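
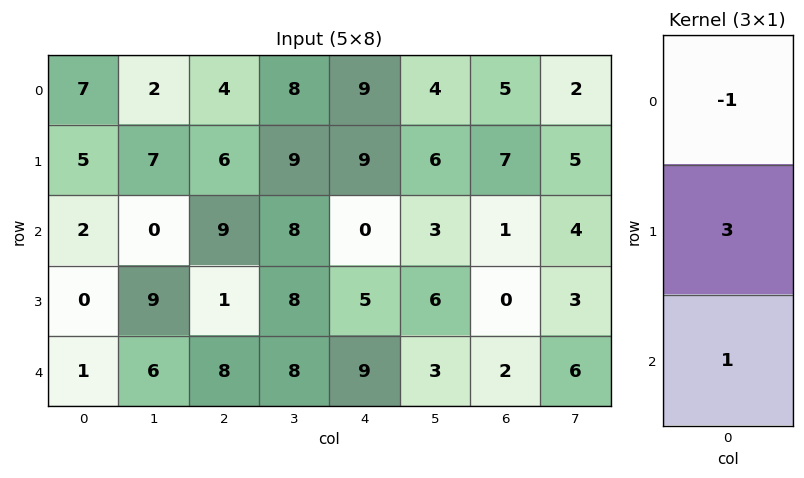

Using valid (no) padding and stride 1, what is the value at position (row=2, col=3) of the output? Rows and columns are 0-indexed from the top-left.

24

The receptive field on the input at this output position is [8 / 8 / 8]. Elementwise product with the kernel and sum: 8·-1 + 8·3 + 8·1.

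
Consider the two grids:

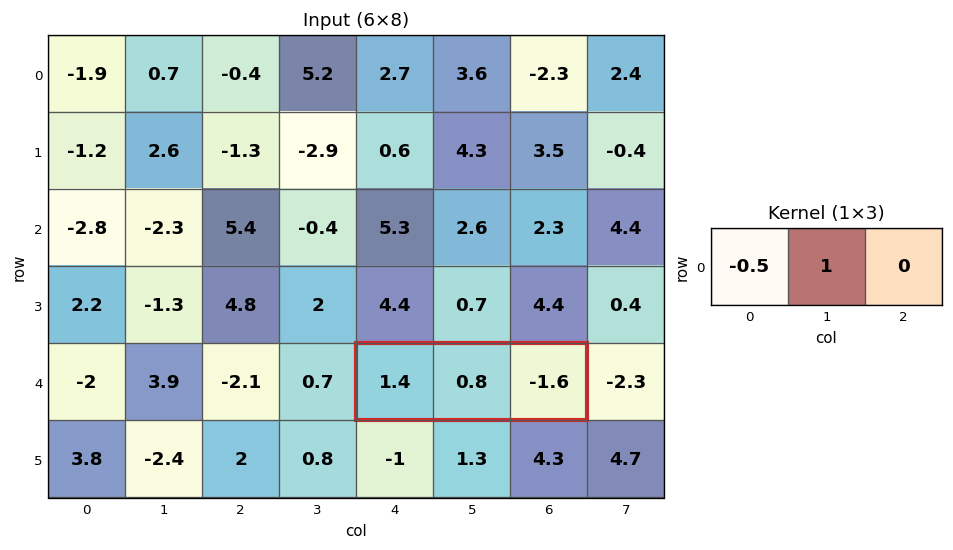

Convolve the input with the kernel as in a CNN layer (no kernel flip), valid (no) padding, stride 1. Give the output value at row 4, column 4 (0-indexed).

The receptive field on the input at this output position is [1.4 0.8 -1.6]. Elementwise product with the kernel and sum: 1.4·-0.5 + 0.8·1.

0.1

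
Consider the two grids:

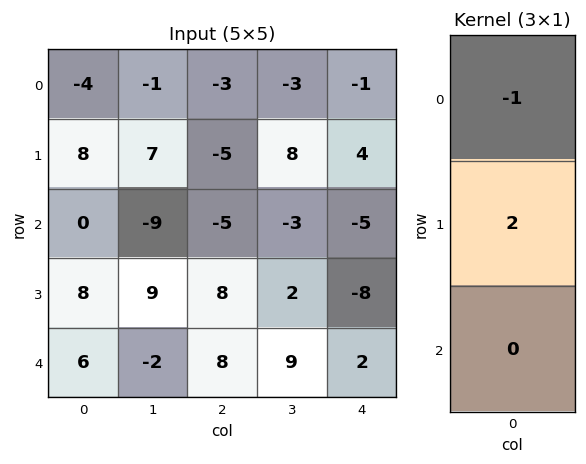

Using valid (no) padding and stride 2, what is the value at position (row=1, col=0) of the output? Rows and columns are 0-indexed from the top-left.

The receptive field on the input at this output position is [0 / 8 / 6]. Elementwise product with the kernel and sum: 0·-1 + 8·2.

16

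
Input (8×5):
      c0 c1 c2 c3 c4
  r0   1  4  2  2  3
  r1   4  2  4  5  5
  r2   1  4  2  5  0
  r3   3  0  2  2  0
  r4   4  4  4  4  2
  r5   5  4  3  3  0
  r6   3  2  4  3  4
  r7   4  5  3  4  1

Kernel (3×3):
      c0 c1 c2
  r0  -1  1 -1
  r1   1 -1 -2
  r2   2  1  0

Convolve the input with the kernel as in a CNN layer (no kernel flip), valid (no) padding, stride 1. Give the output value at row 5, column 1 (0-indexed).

1

The receptive field on the input at this output position is [4 3 3 / 2 4 3 / 5 3 4]. Elementwise product with the kernel and sum: 4·-1 + 3·1 + 3·-1 + 2·1 + 4·-1 + 3·-2 + 5·2 + 3·1.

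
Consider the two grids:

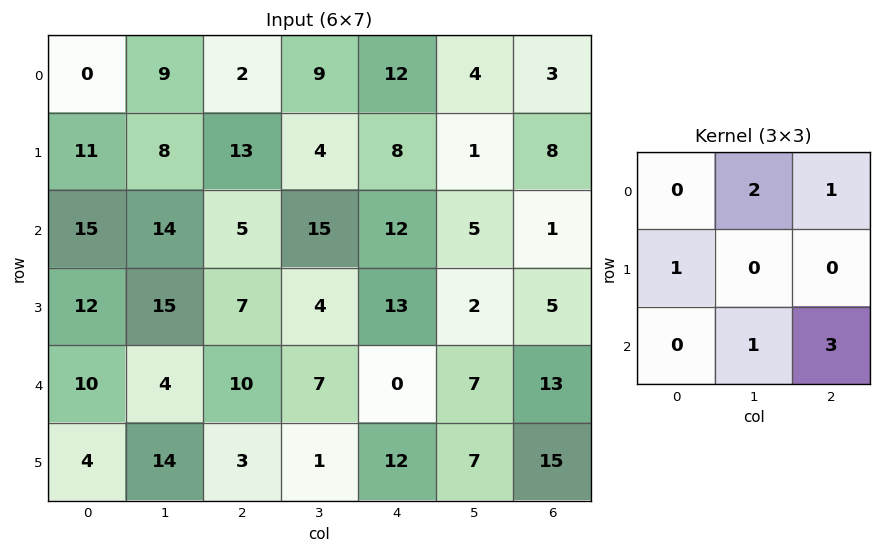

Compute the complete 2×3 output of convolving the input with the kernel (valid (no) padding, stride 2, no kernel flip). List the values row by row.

60 94 27
79 56 70

Output[0,0]: The receptive field on the input at this output position is [0 9 2 / 11 8 13 / 15 14 5]. Elementwise product with the kernel and sum: 9·2 + 2·1 + 11·1 + 14·1 + 5·3.
Output[0,1]: The receptive field on the input at this output position is [2 9 12 / 13 4 8 / 5 15 12]. Elementwise product with the kernel and sum: 9·2 + 12·1 + 13·1 + 15·1 + 12·3.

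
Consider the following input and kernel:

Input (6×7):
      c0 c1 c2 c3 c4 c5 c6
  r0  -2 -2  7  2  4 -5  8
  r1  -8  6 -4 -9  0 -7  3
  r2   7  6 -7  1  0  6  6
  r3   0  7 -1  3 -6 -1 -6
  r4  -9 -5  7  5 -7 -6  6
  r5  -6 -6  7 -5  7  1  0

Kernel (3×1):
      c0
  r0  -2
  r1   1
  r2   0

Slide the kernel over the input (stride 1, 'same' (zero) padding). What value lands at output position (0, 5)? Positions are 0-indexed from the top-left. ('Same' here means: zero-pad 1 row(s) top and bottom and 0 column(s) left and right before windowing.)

The receptive field on the zero-padded input at this output position is [0 / -5 / -7]. Elementwise product with the kernel and sum: 0·-2 + -5·1.

-5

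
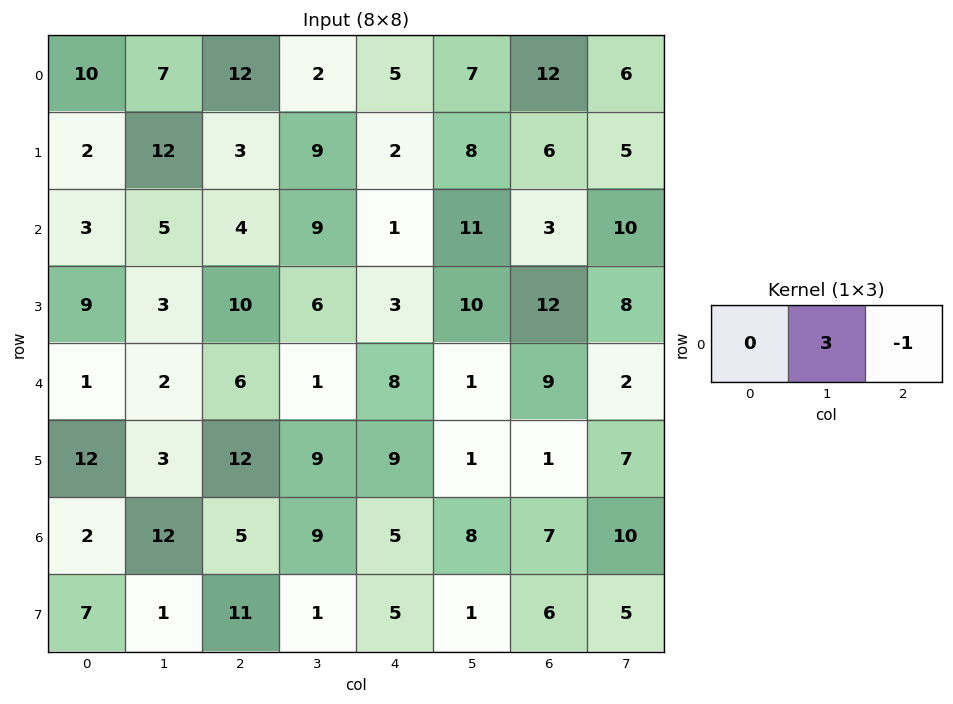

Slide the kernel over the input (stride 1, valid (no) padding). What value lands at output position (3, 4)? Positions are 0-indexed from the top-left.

The receptive field on the input at this output position is [3 10 12]. Elementwise product with the kernel and sum: 10·3 + 12·-1.

18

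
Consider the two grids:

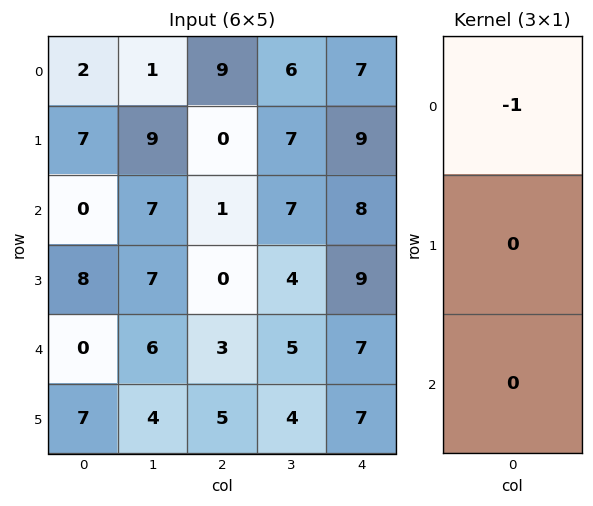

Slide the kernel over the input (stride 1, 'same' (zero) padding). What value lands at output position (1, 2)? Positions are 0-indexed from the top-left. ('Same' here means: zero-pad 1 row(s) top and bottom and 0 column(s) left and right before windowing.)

-9

The receptive field on the zero-padded input at this output position is [9 / 0 / 1]. Elementwise product with the kernel and sum: 9·-1.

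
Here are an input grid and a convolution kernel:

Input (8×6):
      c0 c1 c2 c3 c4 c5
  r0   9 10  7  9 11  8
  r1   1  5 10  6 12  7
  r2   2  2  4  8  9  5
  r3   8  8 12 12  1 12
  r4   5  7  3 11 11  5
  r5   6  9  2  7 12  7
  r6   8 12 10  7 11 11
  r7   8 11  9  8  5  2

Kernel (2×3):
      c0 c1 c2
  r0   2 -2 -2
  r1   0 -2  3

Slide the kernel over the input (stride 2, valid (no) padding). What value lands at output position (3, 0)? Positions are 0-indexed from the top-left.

The receptive field on the input at this output position is [8 12 10 / 8 11 9]. Elementwise product with the kernel and sum: 8·2 + 12·-2 + 10·-2 + 11·-2 + 9·3.

-23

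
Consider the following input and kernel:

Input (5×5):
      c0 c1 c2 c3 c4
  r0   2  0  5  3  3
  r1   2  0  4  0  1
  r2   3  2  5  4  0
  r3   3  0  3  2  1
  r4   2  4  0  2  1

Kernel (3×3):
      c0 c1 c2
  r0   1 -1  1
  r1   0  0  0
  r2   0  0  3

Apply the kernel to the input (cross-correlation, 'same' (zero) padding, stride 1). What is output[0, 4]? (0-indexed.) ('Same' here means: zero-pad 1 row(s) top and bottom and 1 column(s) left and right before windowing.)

0

The receptive field on the zero-padded input at this output position is [0 0 0 / 3 3 0 / 0 1 0]. Elementwise product with the kernel and sum: 0·1 + 0·-1 + 0·1 + 0·3.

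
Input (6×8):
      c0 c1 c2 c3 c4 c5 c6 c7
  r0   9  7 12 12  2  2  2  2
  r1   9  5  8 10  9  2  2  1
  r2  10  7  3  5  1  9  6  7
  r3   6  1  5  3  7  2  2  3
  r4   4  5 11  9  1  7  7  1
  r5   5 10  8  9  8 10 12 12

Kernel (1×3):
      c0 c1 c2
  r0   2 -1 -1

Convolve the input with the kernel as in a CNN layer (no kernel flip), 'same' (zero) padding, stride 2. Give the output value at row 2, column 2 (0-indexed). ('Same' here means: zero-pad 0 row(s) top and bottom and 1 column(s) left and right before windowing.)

The receptive field on the zero-padded input at this output position is [9 1 7]. Elementwise product with the kernel and sum: 9·2 + 1·-1 + 7·-1.

10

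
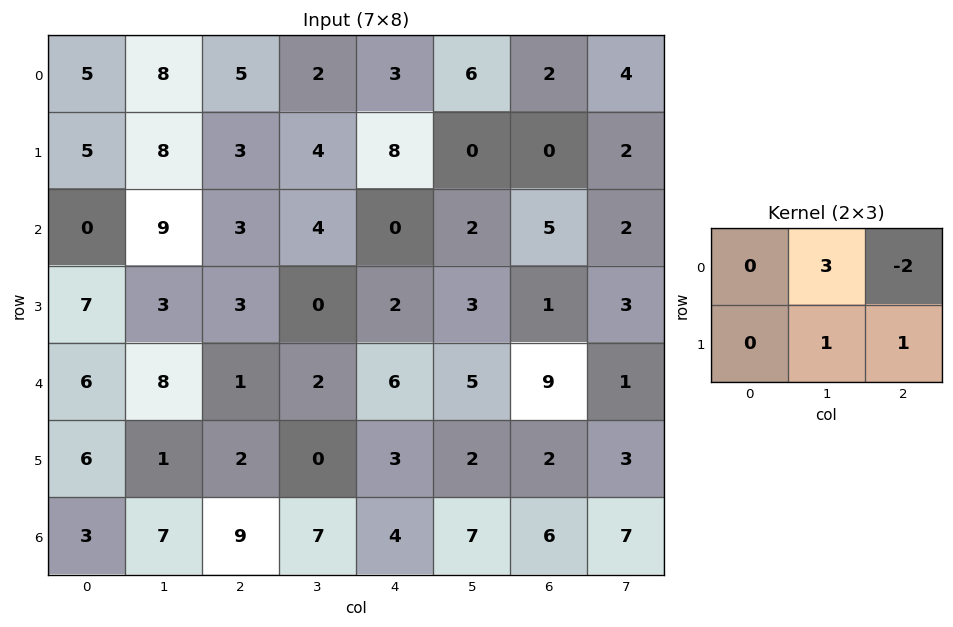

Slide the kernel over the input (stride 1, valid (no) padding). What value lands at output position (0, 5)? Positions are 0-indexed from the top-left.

The receptive field on the input at this output position is [6 2 4 / 0 0 2]. Elementwise product with the kernel and sum: 2·3 + 4·-2 + 0·1 + 2·1.

0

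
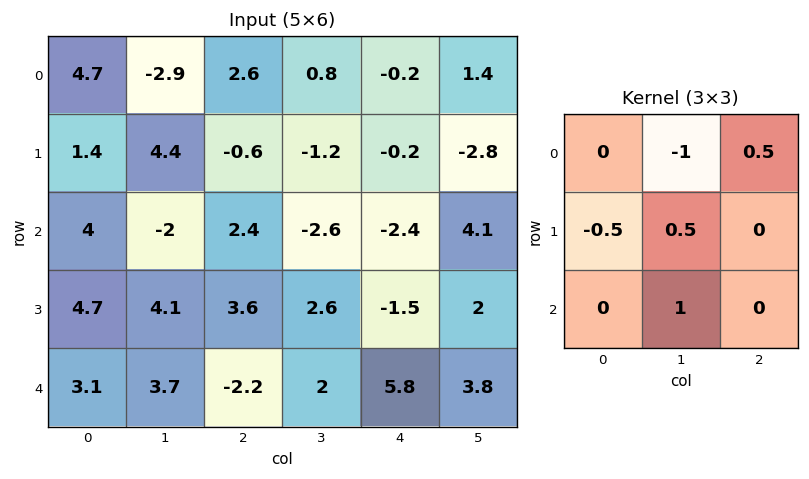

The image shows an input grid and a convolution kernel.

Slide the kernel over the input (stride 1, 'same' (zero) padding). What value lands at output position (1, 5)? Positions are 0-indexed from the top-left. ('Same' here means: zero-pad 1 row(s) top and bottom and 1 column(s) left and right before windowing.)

The receptive field on the zero-padded input at this output position is [-0.2 1.4 0 / -0.2 -2.8 0 / -2.4 4.1 0]. Elementwise product with the kernel and sum: 1.4·-1 + 0·0.5 + -0.2·-0.5 + -2.8·0.5 + 4.1·1.

1.4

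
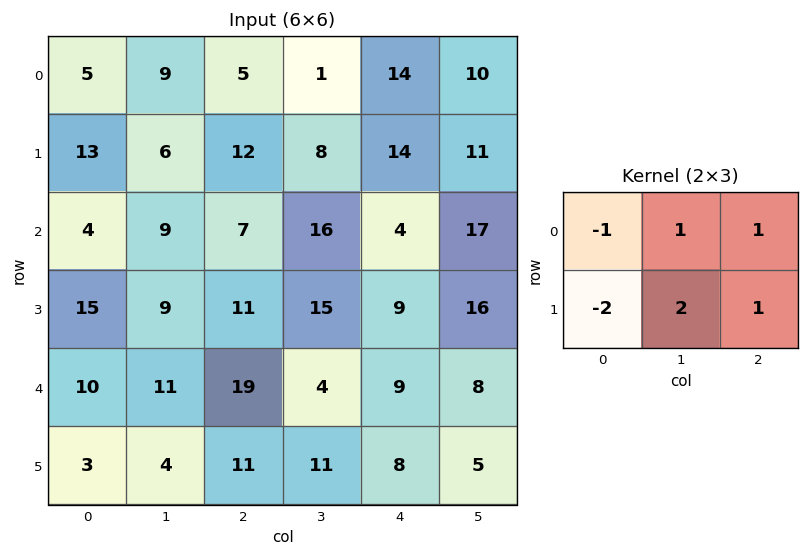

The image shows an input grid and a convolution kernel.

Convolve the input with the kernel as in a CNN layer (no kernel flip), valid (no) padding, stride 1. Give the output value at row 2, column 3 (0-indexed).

The receptive field on the input at this output position is [16 4 17 / 15 9 16]. Elementwise product with the kernel and sum: 16·-1 + 4·1 + 17·1 + 15·-2 + 9·2 + 16·1.

9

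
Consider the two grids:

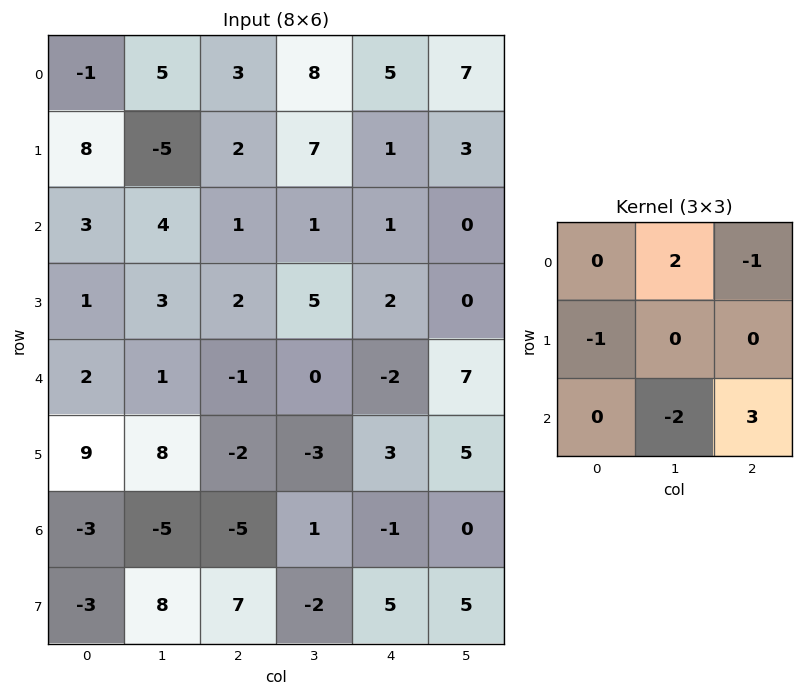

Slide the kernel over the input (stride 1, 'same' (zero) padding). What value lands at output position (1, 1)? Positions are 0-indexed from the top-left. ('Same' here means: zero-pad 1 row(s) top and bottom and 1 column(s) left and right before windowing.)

-6

The receptive field on the zero-padded input at this output position is [-1 5 3 / 8 -5 2 / 3 4 1]. Elementwise product with the kernel and sum: 5·2 + 3·-1 + 8·-1 + 4·-2 + 1·3.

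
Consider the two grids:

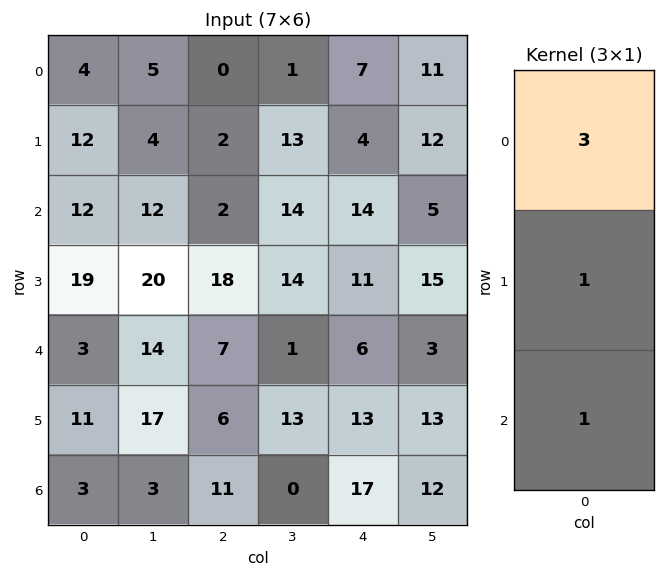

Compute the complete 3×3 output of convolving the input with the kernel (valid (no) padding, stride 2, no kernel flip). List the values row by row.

36 4 39
58 31 59
23 38 48

Output[0,0]: The receptive field on the input at this output position is [4 / 12 / 12]. Elementwise product with the kernel and sum: 4·3 + 12·1 + 12·1.
Output[0,1]: The receptive field on the input at this output position is [0 / 2 / 2]. Elementwise product with the kernel and sum: 0·3 + 2·1 + 2·1.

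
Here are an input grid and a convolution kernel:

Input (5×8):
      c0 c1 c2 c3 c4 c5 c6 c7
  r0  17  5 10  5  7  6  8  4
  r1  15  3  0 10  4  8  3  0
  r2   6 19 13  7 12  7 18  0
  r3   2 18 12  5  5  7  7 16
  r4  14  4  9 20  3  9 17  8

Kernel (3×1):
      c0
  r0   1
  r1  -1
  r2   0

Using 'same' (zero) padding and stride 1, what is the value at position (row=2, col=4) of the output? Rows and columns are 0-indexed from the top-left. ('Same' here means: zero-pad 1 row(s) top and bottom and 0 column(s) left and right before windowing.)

The receptive field on the zero-padded input at this output position is [4 / 12 / 5]. Elementwise product with the kernel and sum: 4·1 + 12·-1.

-8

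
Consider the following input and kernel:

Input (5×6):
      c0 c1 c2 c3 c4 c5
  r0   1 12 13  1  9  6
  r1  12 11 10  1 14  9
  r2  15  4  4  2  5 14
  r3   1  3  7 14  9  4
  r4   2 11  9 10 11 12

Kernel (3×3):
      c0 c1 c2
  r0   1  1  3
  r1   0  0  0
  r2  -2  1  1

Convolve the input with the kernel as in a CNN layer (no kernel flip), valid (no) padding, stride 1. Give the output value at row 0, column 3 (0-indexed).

The receptive field on the input at this output position is [1 9 6 / 1 14 9 / 2 5 14]. Elementwise product with the kernel and sum: 1·1 + 9·1 + 6·3 + 2·-2 + 5·1 + 14·1.

43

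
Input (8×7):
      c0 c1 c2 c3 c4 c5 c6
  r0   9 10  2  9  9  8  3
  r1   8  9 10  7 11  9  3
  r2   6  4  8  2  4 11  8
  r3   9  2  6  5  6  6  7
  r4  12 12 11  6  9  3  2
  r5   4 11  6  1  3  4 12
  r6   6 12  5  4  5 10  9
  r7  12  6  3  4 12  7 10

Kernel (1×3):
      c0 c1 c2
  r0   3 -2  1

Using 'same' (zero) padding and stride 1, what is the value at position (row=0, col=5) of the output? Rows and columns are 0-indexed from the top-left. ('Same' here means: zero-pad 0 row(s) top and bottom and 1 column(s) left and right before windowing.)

14

The receptive field on the zero-padded input at this output position is [9 8 3]. Elementwise product with the kernel and sum: 9·3 + 8·-2 + 3·1.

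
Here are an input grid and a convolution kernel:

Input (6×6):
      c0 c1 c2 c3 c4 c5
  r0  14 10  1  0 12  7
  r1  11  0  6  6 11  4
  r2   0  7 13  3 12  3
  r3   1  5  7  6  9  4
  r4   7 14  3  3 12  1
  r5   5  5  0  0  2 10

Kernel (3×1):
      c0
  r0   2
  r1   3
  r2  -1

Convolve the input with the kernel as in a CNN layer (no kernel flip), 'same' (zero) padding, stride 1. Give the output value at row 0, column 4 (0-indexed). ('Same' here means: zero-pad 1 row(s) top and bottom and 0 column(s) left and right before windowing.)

The receptive field on the zero-padded input at this output position is [0 / 12 / 11]. Elementwise product with the kernel and sum: 0·2 + 12·3 + 11·-1.

25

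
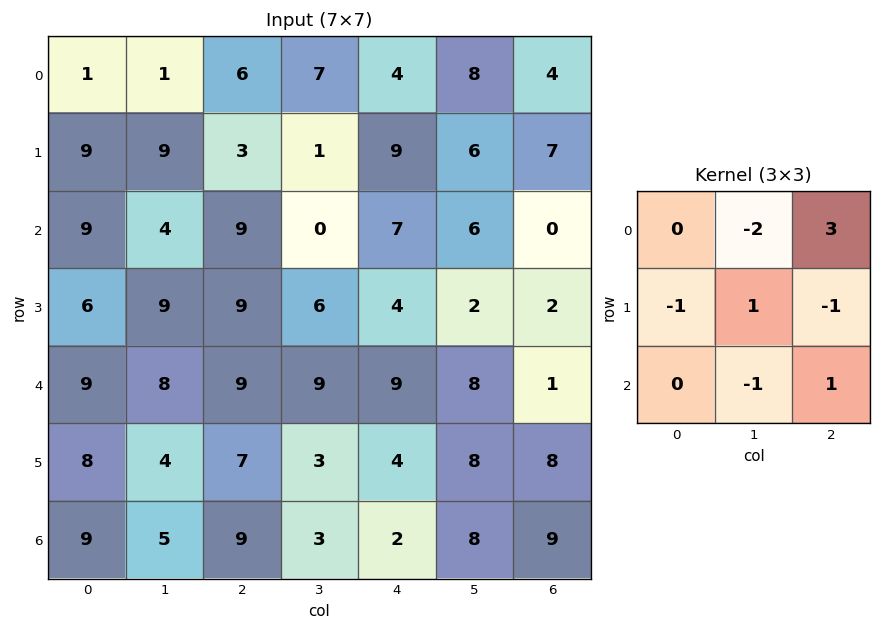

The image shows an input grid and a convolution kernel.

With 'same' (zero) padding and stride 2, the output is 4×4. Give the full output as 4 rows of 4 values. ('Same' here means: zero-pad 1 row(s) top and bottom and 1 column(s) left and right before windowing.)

Output[0,0]: The receptive field on the zero-padded input at this output position is [0 0 0 / 0 1 1 / 0 9 9]. Elementwise product with the kernel and sum: 0·-2 + 0·3 + 0·-1 + 1·1 + 1·-1 + 9·-1 + 9·1.
Output[0,1]: The receptive field on the zero-padded input at this output position is [0 0 0 / 1 6 7 / 9 3 1]. Elementwise product with the kernel and sum: 0·-2 + 0·3 + 1·-1 + 6·1 + 7·-1 + 3·-1 + 1·1.

0 -4 -14 -11
17 -1 -1 -22
12 -12 -6 -19
0 -4 7 -15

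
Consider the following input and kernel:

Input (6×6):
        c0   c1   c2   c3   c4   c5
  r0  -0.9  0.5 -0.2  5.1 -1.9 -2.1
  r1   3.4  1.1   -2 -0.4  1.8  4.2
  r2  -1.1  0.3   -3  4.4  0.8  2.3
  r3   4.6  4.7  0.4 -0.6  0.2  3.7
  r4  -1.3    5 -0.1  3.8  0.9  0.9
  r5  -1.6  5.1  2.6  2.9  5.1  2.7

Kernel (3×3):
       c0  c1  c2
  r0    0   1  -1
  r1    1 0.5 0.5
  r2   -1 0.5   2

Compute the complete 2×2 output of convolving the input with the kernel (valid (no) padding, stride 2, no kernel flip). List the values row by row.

-1.1 12.5
14.05 7.6

Output[0,0]: The receptive field on the input at this output position is [-0.9 0.5 -0.2 / 3.4 1.1 -2 / -1.1 0.3 -3]. Elementwise product with the kernel and sum: 0.5·1 + -0.2·-1 + 3.4·1 + 1.1·0.5 + -2·0.5 + -1.1·-1 + 0.3·0.5 + -3·2.
Output[0,1]: The receptive field on the input at this output position is [-0.2 5.1 -1.9 / -2 -0.4 1.8 / -3 4.4 0.8]. Elementwise product with the kernel and sum: 5.1·1 + -1.9·-1 + -2·1 + -0.4·0.5 + 1.8·0.5 + -3·-1 + 4.4·0.5 + 0.8·2.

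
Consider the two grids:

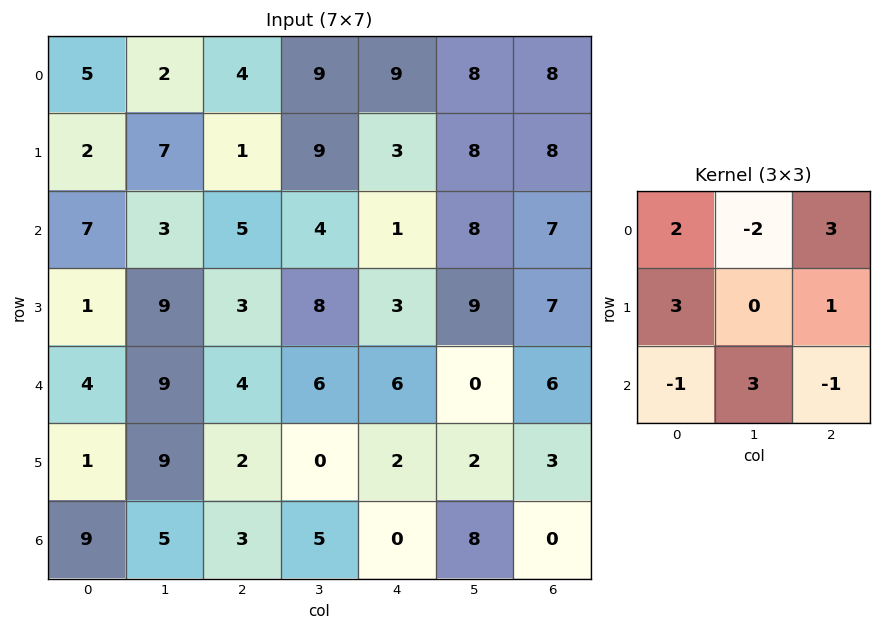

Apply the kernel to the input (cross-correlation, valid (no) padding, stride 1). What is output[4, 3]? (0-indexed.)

The receptive field on the input at this output position is [6 6 0 / 0 2 2 / 5 0 8]. Elementwise product with the kernel and sum: 6·2 + 6·-2 + 0·3 + 0·3 + 2·1 + 5·-1 + 0·3 + 8·-1.

-11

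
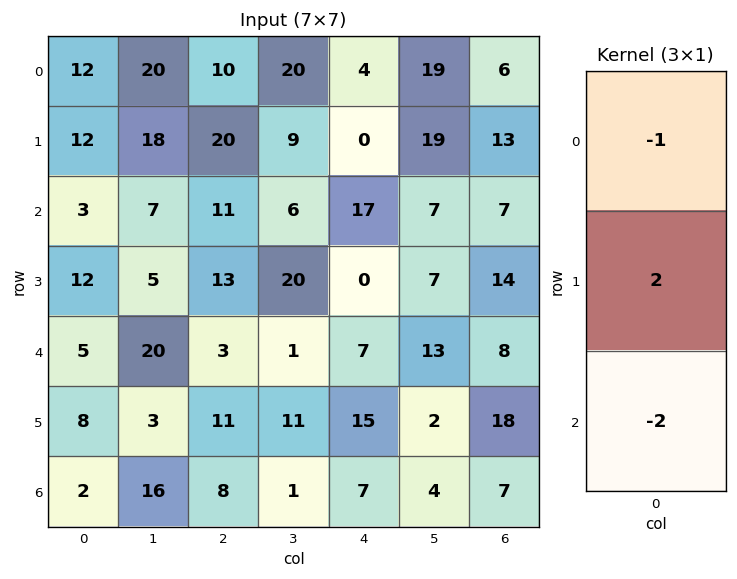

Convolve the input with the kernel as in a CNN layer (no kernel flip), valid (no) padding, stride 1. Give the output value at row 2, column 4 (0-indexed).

The receptive field on the input at this output position is [17 / 0 / 7]. Elementwise product with the kernel and sum: 17·-1 + 0·2 + 7·-2.

-31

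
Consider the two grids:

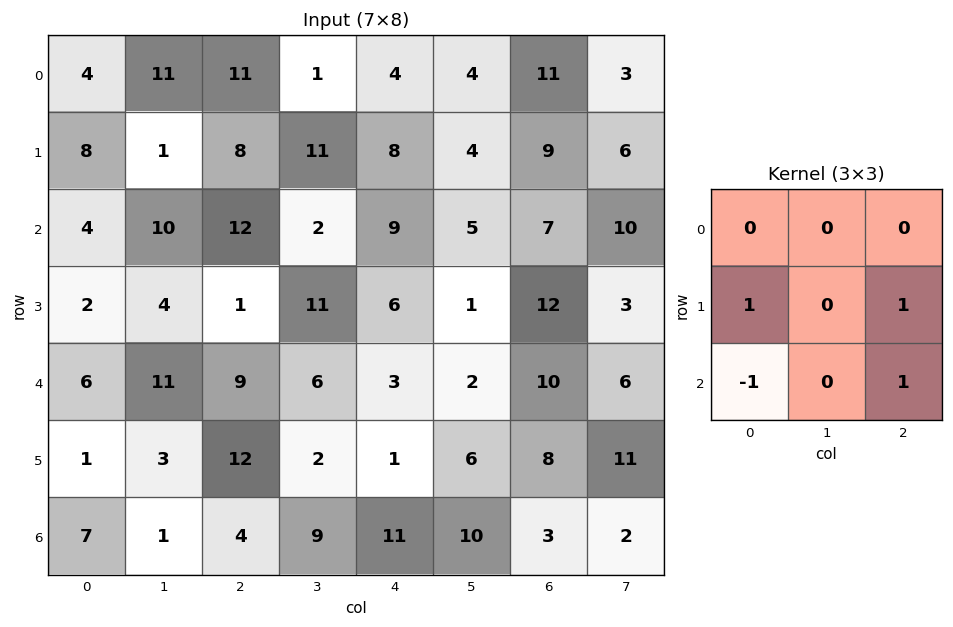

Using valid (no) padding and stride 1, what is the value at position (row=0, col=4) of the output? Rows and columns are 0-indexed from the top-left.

The receptive field on the input at this output position is [4 4 11 / 8 4 9 / 9 5 7]. Elementwise product with the kernel and sum: 8·1 + 9·1 + 9·-1 + 7·1.

15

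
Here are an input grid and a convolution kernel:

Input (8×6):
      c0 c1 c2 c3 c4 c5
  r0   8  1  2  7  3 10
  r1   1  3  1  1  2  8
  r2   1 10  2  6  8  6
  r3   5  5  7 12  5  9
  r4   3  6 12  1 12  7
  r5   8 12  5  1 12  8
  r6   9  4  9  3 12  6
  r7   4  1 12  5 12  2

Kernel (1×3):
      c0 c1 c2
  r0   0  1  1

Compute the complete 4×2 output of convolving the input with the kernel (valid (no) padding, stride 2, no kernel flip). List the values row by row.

3 10
12 14
18 13
13 15

Output[0,0]: The receptive field on the input at this output position is [8 1 2]. Elementwise product with the kernel and sum: 1·1 + 2·1.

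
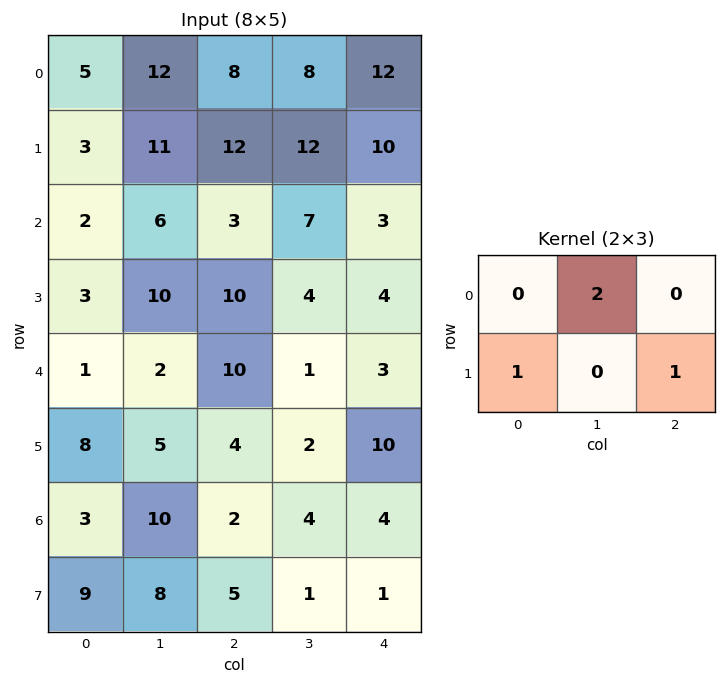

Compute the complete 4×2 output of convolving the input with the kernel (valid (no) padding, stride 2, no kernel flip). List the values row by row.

39 38
25 28
16 16
34 14

Output[0,0]: The receptive field on the input at this output position is [5 12 8 / 3 11 12]. Elementwise product with the kernel and sum: 12·2 + 3·1 + 12·1.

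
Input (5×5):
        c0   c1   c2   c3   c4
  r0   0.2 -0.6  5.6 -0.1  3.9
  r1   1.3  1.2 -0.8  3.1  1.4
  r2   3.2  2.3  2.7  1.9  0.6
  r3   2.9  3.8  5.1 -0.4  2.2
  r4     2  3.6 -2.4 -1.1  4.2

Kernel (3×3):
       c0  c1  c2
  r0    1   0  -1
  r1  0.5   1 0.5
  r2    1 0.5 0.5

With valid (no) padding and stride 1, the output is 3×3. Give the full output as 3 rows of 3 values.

1.75 5.45 9.05
14.7 9.05 7.35
10.9 9.05 4.5

Output[0,0]: The receptive field on the input at this output position is [0.2 -0.6 5.6 / 1.3 1.2 -0.8 / 3.2 2.3 2.7]. Elementwise product with the kernel and sum: 0.2·1 + 5.6·-1 + 1.3·0.5 + 1.2·1 + -0.8·0.5 + 3.2·1 + 2.3·0.5 + 2.7·0.5.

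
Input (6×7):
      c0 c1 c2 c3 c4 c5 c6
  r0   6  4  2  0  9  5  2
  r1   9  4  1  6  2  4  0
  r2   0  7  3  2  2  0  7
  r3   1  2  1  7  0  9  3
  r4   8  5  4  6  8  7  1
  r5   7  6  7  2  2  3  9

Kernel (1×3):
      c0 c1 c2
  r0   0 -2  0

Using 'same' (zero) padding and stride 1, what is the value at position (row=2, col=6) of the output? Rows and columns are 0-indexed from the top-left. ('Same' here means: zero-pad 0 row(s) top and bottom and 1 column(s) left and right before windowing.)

The receptive field on the zero-padded input at this output position is [0 7 0]. Elementwise product with the kernel and sum: 7·-2.

-14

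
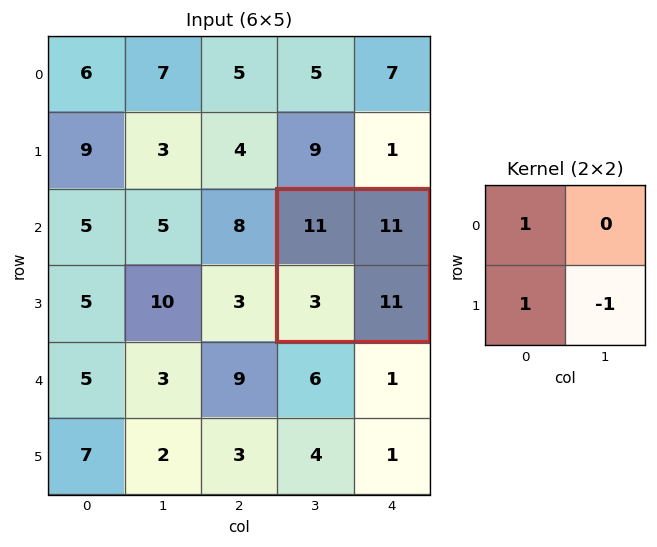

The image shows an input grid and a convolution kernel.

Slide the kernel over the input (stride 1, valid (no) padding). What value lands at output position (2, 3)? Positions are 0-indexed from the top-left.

3

The receptive field on the input at this output position is [11 11 / 3 11]. Elementwise product with the kernel and sum: 11·1 + 3·1 + 11·-1.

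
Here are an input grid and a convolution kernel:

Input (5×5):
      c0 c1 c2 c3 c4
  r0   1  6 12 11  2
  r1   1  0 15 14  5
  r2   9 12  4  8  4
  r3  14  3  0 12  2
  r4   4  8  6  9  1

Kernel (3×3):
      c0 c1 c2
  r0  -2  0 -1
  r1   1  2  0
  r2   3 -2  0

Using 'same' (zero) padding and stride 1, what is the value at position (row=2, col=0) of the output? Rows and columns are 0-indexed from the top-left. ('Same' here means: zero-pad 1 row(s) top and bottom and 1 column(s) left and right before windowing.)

The receptive field on the zero-padded input at this output position is [0 1 0 / 0 9 12 / 0 14 3]. Elementwise product with the kernel and sum: 0·-2 + 0·-1 + 0·1 + 9·2 + 0·3 + 14·-2.

-10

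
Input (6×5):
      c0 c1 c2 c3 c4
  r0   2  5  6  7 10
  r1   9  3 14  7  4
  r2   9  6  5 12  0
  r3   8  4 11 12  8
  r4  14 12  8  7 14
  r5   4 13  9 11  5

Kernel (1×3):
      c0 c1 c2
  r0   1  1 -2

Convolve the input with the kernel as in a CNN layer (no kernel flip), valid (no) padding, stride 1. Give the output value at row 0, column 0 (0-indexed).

-5

The receptive field on the input at this output position is [2 5 6]. Elementwise product with the kernel and sum: 2·1 + 5·1 + 6·-2.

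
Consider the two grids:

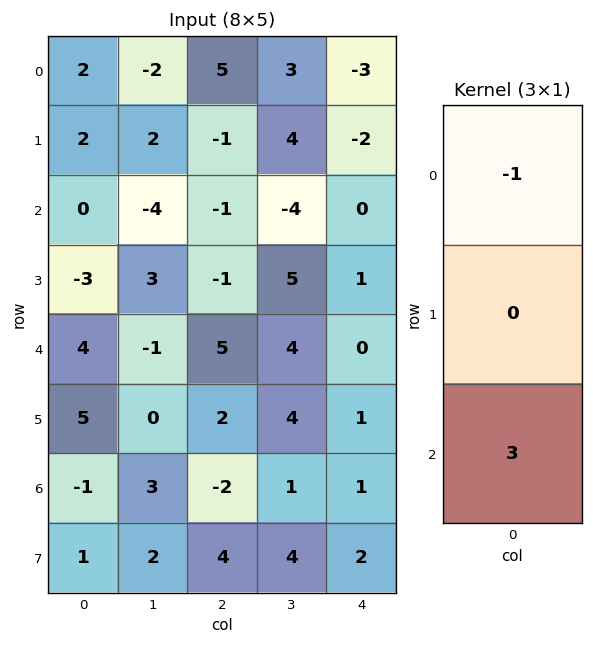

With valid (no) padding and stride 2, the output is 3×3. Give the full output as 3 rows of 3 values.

-2 -8 3
12 16 0
-7 -11 3

Output[0,0]: The receptive field on the input at this output position is [2 / 2 / 0]. Elementwise product with the kernel and sum: 2·-1 + 0·3.
Output[0,1]: The receptive field on the input at this output position is [5 / -1 / -1]. Elementwise product with the kernel and sum: 5·-1 + -1·3.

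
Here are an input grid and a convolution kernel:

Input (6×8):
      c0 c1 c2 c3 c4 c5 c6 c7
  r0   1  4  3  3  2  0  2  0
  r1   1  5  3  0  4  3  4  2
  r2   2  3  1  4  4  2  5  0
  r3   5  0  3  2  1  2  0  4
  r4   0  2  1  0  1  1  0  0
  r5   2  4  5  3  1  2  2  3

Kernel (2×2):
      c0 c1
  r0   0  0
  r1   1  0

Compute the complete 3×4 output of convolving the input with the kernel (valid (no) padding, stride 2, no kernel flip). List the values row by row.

Output[0,0]: The receptive field on the input at this output position is [1 4 / 1 5]. Elementwise product with the kernel and sum: 1·1.

1 3 4 4
5 3 1 0
2 5 1 2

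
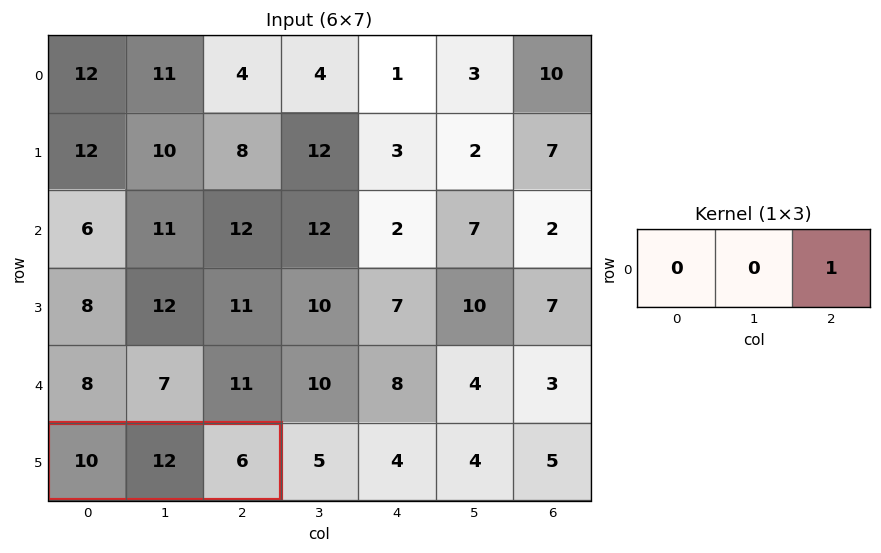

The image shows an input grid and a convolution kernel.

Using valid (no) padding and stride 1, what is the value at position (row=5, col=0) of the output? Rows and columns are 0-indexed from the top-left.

The receptive field on the input at this output position is [10 12 6]. Elementwise product with the kernel and sum: 6·1.

6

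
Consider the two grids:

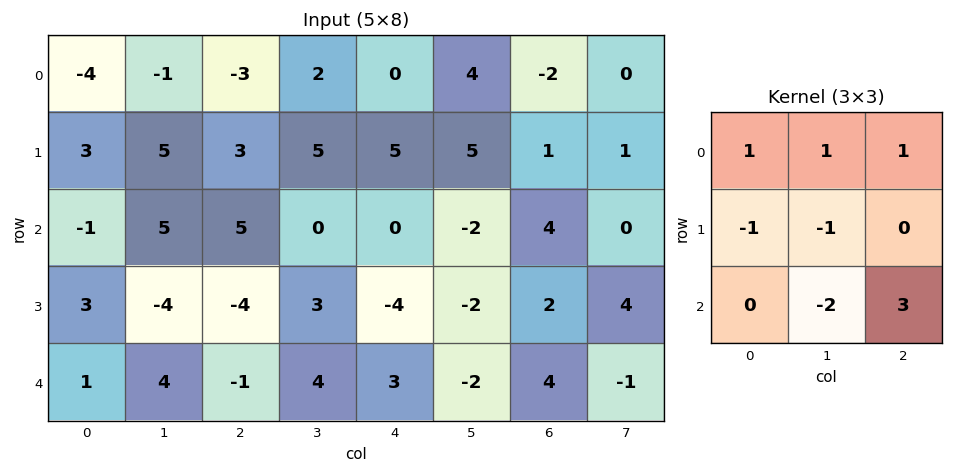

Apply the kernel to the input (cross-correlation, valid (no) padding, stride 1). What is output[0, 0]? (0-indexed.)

-11

The receptive field on the input at this output position is [-4 -1 -3 / 3 5 3 / -1 5 5]. Elementwise product with the kernel and sum: -4·1 + -1·1 + -3·1 + 3·-1 + 5·-1 + 5·-2 + 5·3.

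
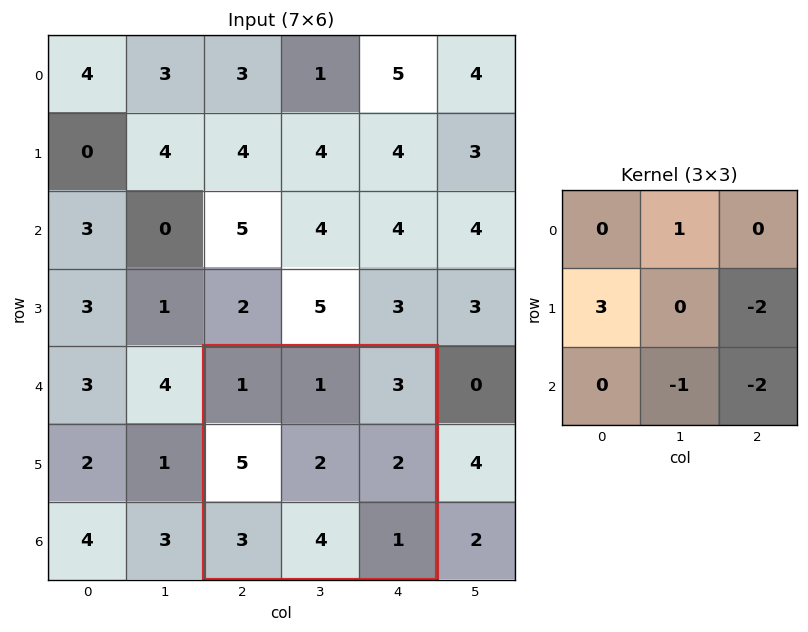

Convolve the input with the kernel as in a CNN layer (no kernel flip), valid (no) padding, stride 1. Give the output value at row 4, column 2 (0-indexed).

The receptive field on the input at this output position is [1 1 3 / 5 2 2 / 3 4 1]. Elementwise product with the kernel and sum: 1·1 + 5·3 + 2·-2 + 4·-1 + 1·-2.

6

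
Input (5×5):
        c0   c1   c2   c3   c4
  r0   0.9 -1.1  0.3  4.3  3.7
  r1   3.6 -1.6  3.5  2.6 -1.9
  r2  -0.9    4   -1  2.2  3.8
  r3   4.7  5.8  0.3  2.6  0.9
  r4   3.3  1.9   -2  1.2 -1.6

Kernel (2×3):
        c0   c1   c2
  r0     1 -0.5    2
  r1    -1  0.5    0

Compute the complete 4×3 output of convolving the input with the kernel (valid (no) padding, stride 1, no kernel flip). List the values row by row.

-2.35 10.7 3.35
14.3 -2.65 0.5
-6.7 3.25 6.5
0.05 7.95 3.4

Output[0,0]: The receptive field on the input at this output position is [0.9 -1.1 0.3 / 3.6 -1.6 3.5]. Elementwise product with the kernel and sum: 0.9·1 + -1.1·-0.5 + 0.3·2 + 3.6·-1 + -1.6·0.5.
Output[0,1]: The receptive field on the input at this output position is [-1.1 0.3 4.3 / -1.6 3.5 2.6]. Elementwise product with the kernel and sum: -1.1·1 + 0.3·-0.5 + 4.3·2 + -1.6·-1 + 3.5·0.5.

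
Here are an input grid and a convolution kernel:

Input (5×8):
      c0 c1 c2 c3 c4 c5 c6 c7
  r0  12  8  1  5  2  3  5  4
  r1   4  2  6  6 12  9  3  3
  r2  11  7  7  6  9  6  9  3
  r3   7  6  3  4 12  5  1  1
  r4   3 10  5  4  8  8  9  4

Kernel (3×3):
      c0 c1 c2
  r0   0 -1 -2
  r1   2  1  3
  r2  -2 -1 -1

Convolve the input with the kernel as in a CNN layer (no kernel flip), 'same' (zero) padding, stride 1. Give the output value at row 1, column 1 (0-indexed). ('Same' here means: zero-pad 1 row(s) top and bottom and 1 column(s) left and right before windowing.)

The receptive field on the zero-padded input at this output position is [12 8 1 / 4 2 6 / 11 7 7]. Elementwise product with the kernel and sum: 8·-1 + 1·-2 + 4·2 + 2·1 + 6·3 + 11·-2 + 7·-1 + 7·-1.

-18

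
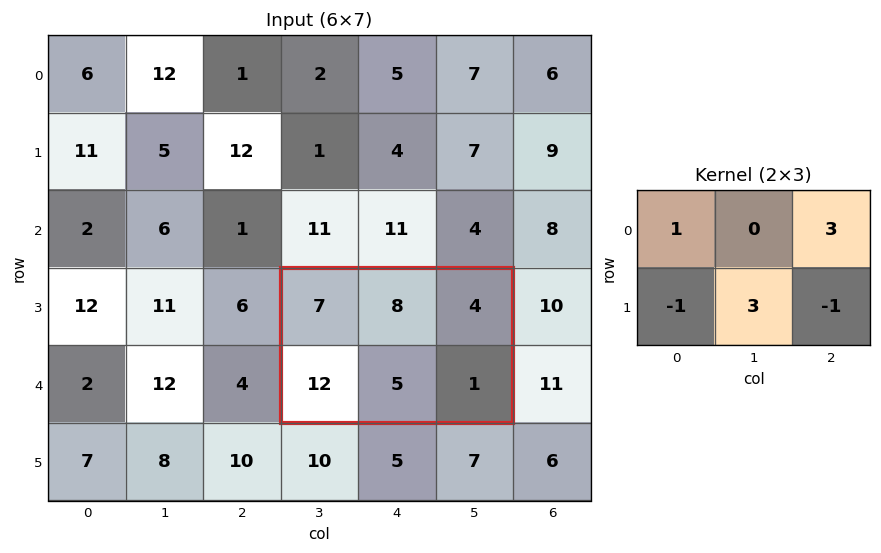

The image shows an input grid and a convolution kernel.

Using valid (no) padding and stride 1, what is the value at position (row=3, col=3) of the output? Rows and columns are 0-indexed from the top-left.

21

The receptive field on the input at this output position is [7 8 4 / 12 5 1]. Elementwise product with the kernel and sum: 7·1 + 4·3 + 12·-1 + 5·3 + 1·-1.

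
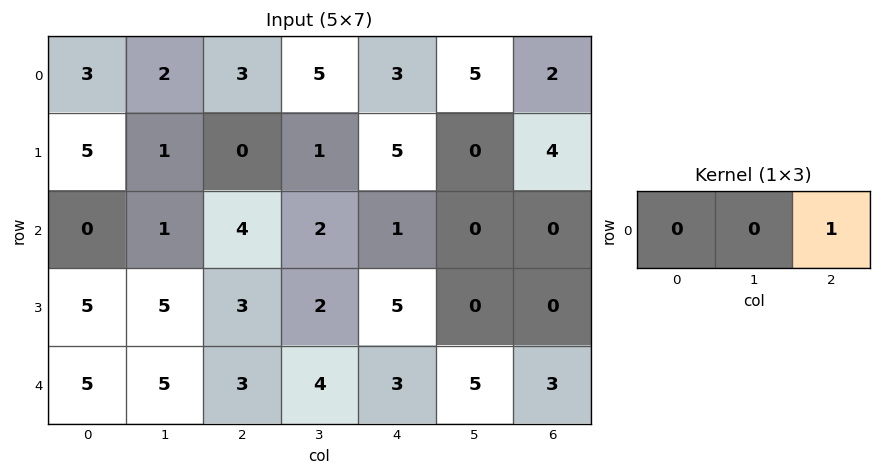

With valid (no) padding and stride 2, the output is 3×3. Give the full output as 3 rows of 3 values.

3 3 2
4 1 0
3 3 3

Output[0,0]: The receptive field on the input at this output position is [3 2 3]. Elementwise product with the kernel and sum: 3·1.
Output[0,1]: The receptive field on the input at this output position is [3 5 3]. Elementwise product with the kernel and sum: 3·1.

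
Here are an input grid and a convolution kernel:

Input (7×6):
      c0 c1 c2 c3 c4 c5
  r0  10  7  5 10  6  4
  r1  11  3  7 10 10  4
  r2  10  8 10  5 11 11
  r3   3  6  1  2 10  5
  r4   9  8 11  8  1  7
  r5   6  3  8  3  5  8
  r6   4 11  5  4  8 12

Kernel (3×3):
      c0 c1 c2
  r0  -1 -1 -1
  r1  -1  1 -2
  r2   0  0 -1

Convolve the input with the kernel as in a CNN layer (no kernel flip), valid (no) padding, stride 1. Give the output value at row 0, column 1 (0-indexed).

-43

The receptive field on the input at this output position is [7 5 10 / 3 7 10 / 8 10 5]. Elementwise product with the kernel and sum: 7·-1 + 5·-1 + 10·-1 + 3·-1 + 7·1 + 10·-2 + 5·-1.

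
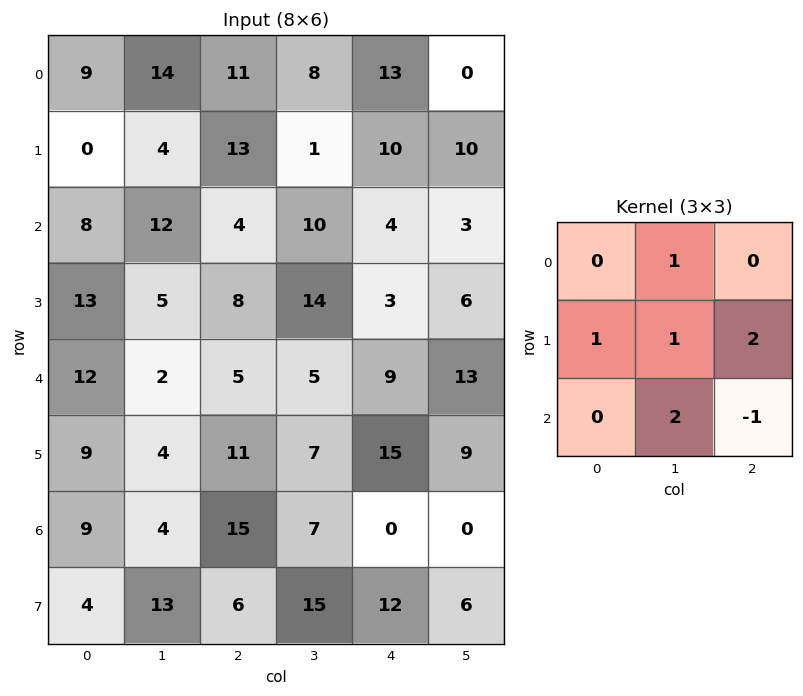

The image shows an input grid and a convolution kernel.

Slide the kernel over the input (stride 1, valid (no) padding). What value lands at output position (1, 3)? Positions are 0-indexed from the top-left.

30

The receptive field on the input at this output position is [1 10 10 / 10 4 3 / 14 3 6]. Elementwise product with the kernel and sum: 10·1 + 10·1 + 4·1 + 3·2 + 3·2 + 6·-1.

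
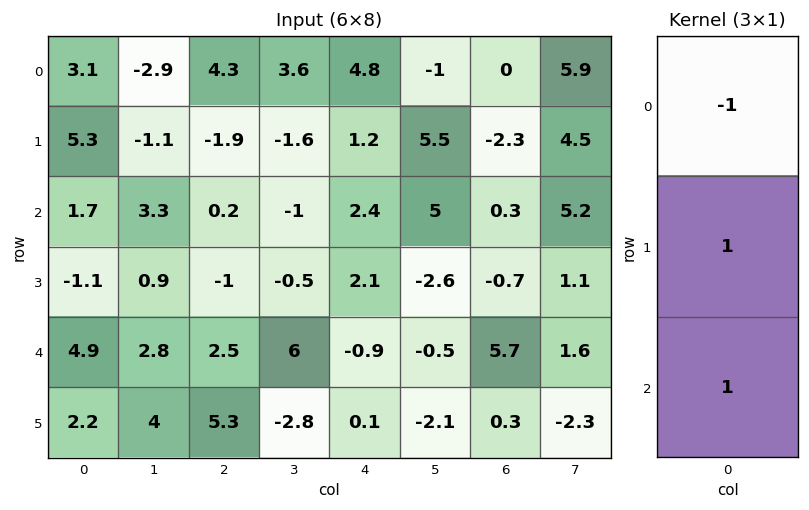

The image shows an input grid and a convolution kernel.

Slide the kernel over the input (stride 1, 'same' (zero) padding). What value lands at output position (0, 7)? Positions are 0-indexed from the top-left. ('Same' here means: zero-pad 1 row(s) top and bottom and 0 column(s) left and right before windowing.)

10.4

The receptive field on the zero-padded input at this output position is [0 / 5.9 / 4.5]. Elementwise product with the kernel and sum: 0·-1 + 5.9·1 + 4.5·1.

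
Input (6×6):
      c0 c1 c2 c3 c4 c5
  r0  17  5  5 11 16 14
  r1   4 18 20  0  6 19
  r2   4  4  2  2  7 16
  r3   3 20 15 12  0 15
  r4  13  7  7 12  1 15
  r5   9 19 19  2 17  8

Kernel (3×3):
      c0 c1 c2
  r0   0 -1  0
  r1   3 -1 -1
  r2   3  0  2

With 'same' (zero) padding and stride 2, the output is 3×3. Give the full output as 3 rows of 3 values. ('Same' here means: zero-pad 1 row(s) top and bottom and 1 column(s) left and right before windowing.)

Output[0,0]: The receptive field on the zero-padded input at this output position is [0 0 0 / 0 17 5 / 0 4 18]. Elementwise product with the kernel and sum: 0·-1 + 0·3 + 17·-1 + 5·-1 + 0·3 + 18·2.
Output[0,1]: The receptive field on the zero-padded input at this output position is [0 0 0 / 5 5 11 / 18 20 0]. Elementwise product with the kernel and sum: 0·-1 + 5·3 + 5·-1 + 11·-1 + 18·3 + 0·2.

14 53 41
28 72 43
15 48 42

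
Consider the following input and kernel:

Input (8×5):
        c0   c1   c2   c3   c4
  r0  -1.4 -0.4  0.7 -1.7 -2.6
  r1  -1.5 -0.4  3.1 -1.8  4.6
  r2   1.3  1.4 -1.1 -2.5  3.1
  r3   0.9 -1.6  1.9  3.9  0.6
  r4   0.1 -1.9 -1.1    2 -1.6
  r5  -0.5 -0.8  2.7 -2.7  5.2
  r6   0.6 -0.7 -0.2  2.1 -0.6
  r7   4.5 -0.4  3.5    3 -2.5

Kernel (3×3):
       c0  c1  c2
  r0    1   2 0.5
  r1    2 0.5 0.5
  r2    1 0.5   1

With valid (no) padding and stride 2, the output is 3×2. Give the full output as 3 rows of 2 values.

Output[0,0]: The receptive field on the input at this output position is [-1.4 -0.4 0.7 / -1.5 -0.4 3.1 / 1.3 1.4 -1.1]. Elementwise product with the kernel and sum: -1.4·1 + -0.4·2 + 0.7·0.5 + -1.5·2 + -0.4·0.5 + 3.1·0.5 + 1.3·1 + 1.4·0.5 + -1.1·1.

-2.6 4.35
3.55 -0.2
-4.25 9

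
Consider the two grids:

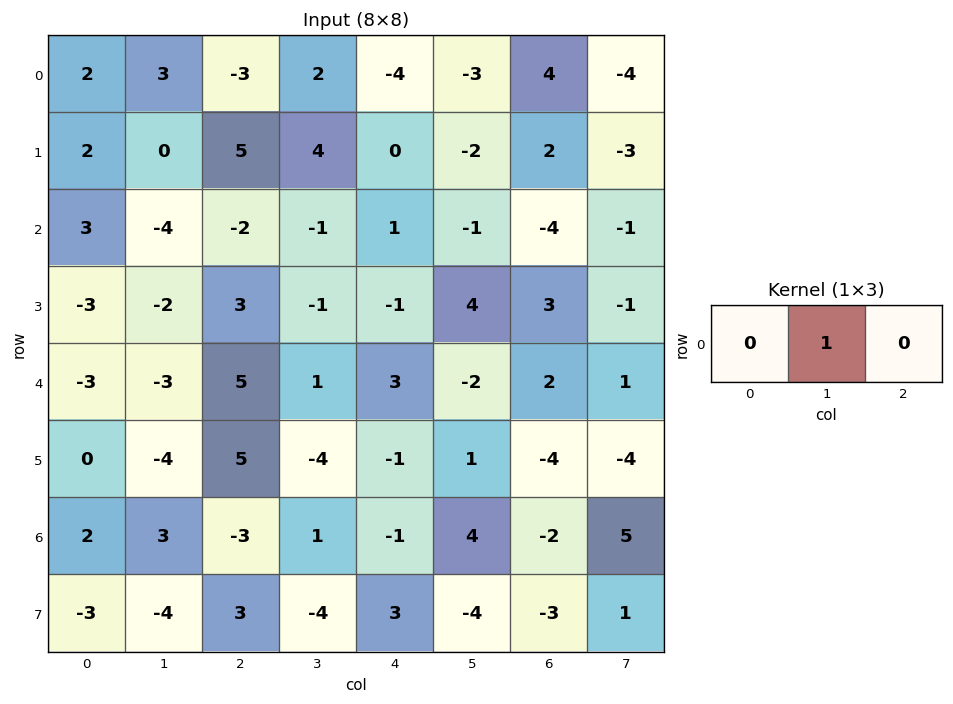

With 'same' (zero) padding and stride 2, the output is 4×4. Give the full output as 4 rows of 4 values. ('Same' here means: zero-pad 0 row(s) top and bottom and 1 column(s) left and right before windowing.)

2 -3 -4 4
3 -2 1 -4
-3 5 3 2
2 -3 -1 -2

Output[0,0]: The receptive field on the zero-padded input at this output position is [0 2 3]. Elementwise product with the kernel and sum: 2·1.
Output[0,1]: The receptive field on the zero-padded input at this output position is [3 -3 2]. Elementwise product with the kernel and sum: -3·1.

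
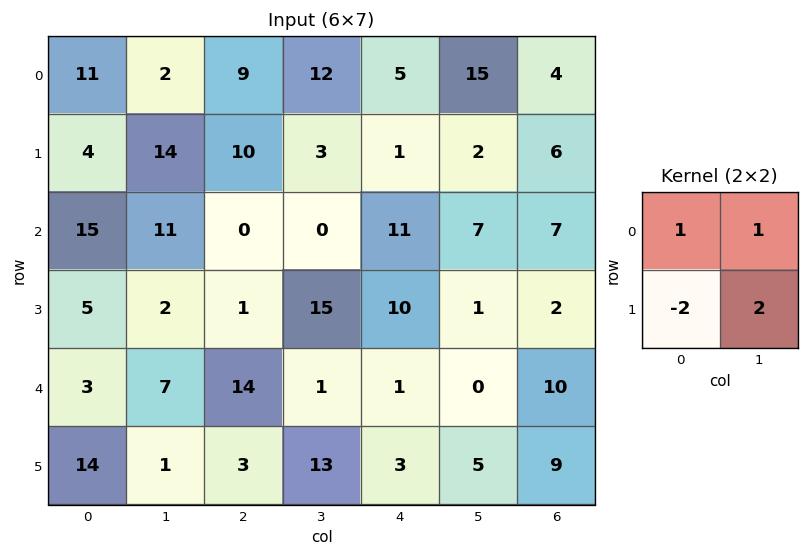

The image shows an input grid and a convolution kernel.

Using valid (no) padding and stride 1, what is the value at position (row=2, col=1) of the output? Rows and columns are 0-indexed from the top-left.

9

The receptive field on the input at this output position is [11 0 / 2 1]. Elementwise product with the kernel and sum: 11·1 + 0·1 + 2·-2 + 1·2.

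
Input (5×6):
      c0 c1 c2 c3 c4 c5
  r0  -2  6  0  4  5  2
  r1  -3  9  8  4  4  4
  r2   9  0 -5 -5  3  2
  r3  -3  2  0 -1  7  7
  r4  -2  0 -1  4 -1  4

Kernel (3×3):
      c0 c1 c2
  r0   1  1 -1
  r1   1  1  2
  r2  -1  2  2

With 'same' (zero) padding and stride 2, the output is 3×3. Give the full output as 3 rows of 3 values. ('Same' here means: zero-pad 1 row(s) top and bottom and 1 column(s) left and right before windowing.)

Output[0,0]: The receptive field on the zero-padded input at this output position is [0 0 0 / 0 -2 6 / 0 -3 9]. Elementwise product with the kernel and sum: 0·1 + 0·1 + 0·-1 + 0·1 + -2·1 + 6·2 + 0·-1 + -3·2 + 9·2.
Output[0,1]: The receptive field on the zero-padded input at this output position is [0 0 0 / 6 0 4 / 9 8 4]. Elementwise product with the kernel and sum: 0·1 + 0·1 + 0·-1 + 6·1 + 0·1 + 4·2 + 9·-1 + 8·2 + 4·2.

22 29 25
-5 -6 35
-7 10 10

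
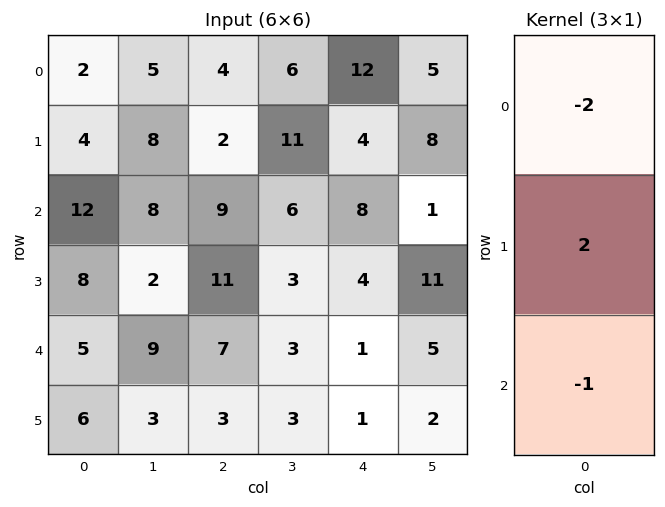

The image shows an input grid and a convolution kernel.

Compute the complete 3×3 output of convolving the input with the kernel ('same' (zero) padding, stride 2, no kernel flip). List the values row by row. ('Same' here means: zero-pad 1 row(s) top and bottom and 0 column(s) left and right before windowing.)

0 6 20
8 3 4
-12 -11 -7

Output[0,0]: The receptive field on the zero-padded input at this output position is [0 / 2 / 4]. Elementwise product with the kernel and sum: 0·-2 + 2·2 + 4·-1.
Output[0,1]: The receptive field on the zero-padded input at this output position is [0 / 4 / 2]. Elementwise product with the kernel and sum: 0·-2 + 4·2 + 2·-1.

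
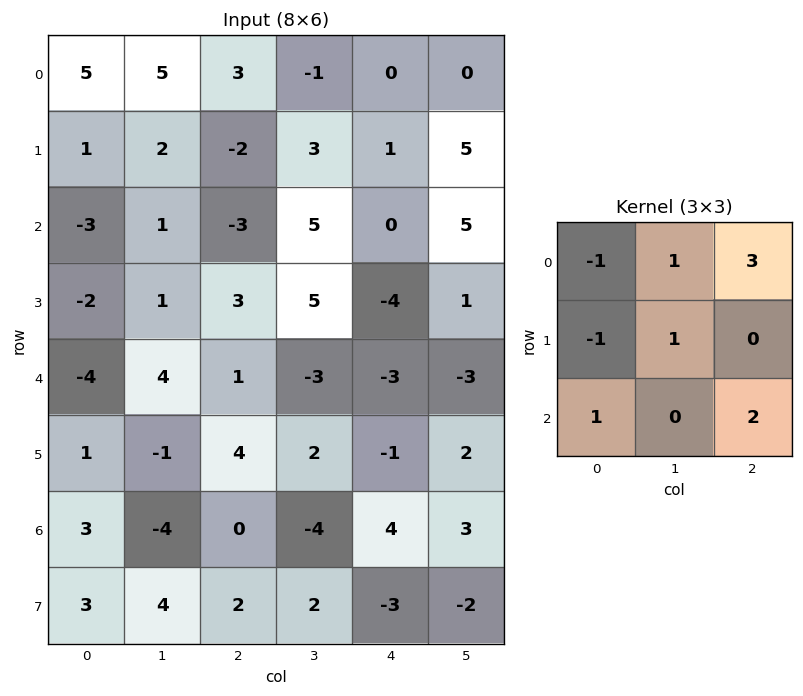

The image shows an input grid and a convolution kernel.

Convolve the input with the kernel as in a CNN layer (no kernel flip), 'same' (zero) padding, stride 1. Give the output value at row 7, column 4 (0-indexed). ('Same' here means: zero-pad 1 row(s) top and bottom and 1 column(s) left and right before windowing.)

12

The receptive field on the zero-padded input at this output position is [-4 4 3 / 2 -3 -2 / 0 0 0]. Elementwise product with the kernel and sum: -4·-1 + 4·1 + 3·3 + 2·-1 + -3·1 + 0·1 + 0·2.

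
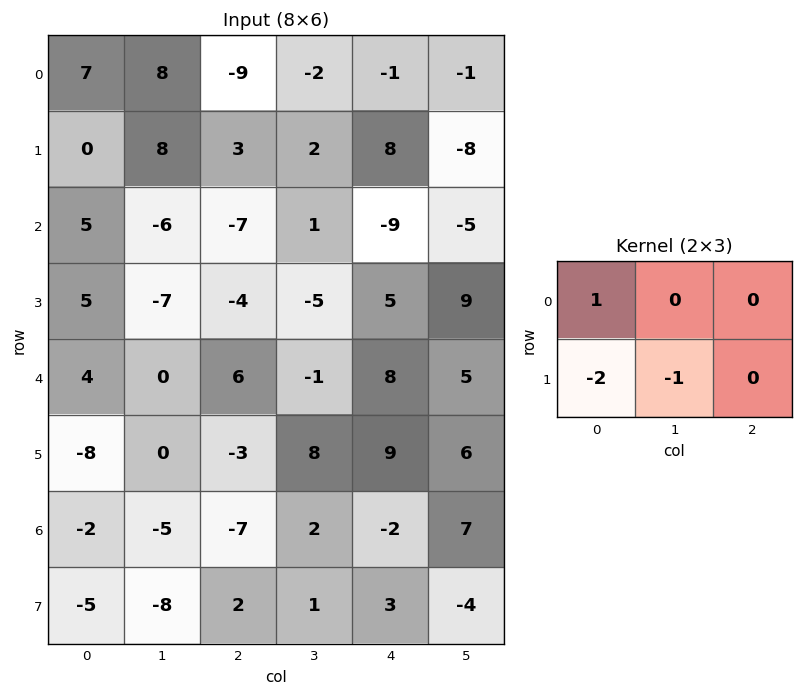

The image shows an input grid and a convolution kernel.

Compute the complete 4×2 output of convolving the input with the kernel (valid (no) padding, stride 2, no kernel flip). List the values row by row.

Output[0,0]: The receptive field on the input at this output position is [7 8 -9 / 0 8 3]. Elementwise product with the kernel and sum: 7·1 + 0·-2 + 8·-1.

-1 -17
2 6
20 4
16 -12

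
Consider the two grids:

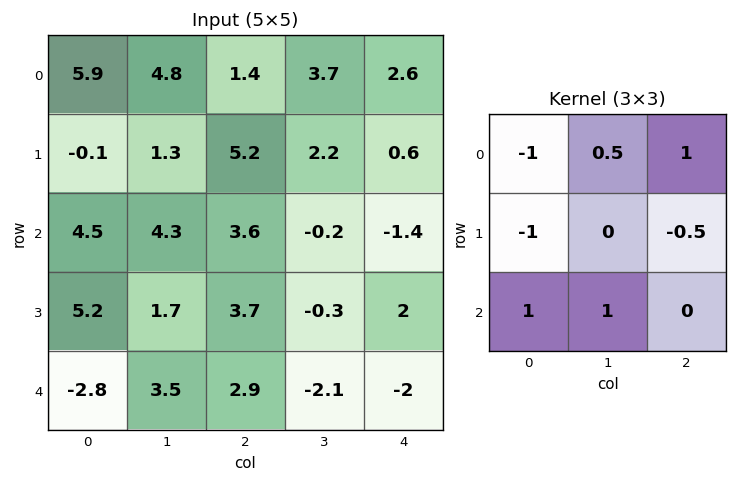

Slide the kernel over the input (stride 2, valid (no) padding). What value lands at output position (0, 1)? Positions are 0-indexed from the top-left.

The receptive field on the input at this output position is [1.4 3.7 2.6 / 5.2 2.2 0.6 / 3.6 -0.2 -1.4]. Elementwise product with the kernel and sum: 1.4·-1 + 3.7·0.5 + 2.6·1 + 5.2·-1 + 0.6·-0.5 + 3.6·1 + -0.2·1.

0.95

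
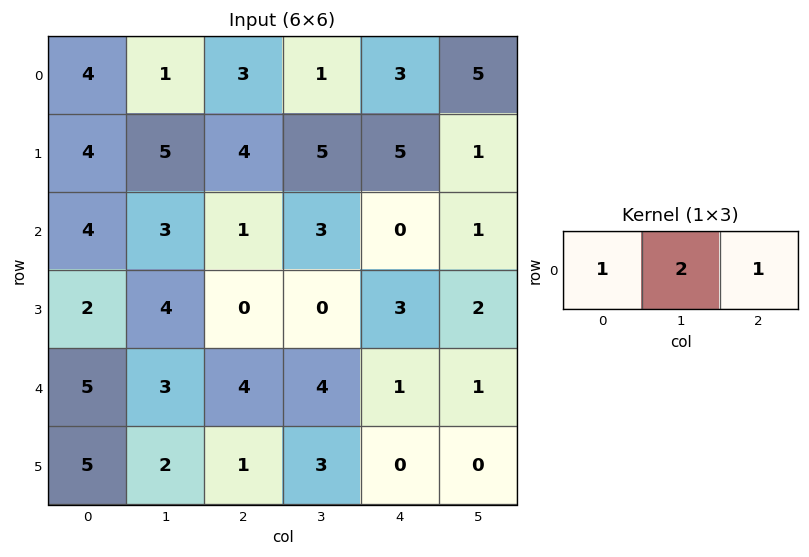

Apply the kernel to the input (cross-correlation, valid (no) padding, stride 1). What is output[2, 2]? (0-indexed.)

7

The receptive field on the input at this output position is [1 3 0]. Elementwise product with the kernel and sum: 1·1 + 3·2 + 0·1.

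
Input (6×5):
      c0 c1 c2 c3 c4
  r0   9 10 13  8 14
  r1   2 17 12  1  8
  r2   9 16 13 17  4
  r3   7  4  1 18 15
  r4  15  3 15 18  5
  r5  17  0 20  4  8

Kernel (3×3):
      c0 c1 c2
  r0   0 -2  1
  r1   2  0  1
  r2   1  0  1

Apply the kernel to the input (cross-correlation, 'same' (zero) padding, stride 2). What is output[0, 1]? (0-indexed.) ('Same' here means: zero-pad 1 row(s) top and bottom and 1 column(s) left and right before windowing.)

46

The receptive field on the zero-padded input at this output position is [0 0 0 / 10 13 8 / 17 12 1]. Elementwise product with the kernel and sum: 0·-2 + 0·1 + 10·2 + 8·1 + 17·1 + 1·1.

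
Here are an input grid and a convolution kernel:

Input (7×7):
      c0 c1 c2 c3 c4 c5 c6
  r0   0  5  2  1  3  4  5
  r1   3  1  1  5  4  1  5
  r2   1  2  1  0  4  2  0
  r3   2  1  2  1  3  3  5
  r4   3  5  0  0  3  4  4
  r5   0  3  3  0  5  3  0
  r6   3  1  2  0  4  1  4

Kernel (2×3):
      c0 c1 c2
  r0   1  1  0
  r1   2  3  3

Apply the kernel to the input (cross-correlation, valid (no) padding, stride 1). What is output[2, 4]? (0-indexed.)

The receptive field on the input at this output position is [4 2 0 / 3 3 5]. Elementwise product with the kernel and sum: 4·1 + 2·1 + 3·2 + 3·3 + 5·3.

36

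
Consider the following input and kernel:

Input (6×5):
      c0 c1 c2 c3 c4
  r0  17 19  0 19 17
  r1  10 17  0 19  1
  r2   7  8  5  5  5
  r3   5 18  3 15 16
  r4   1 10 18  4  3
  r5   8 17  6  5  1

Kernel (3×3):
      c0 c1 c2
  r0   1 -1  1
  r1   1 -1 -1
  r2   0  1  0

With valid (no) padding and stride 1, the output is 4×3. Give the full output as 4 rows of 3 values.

-1 41 -17
5 37 -8
-2 26 -19
-20 24 20

Output[0,0]: The receptive field on the input at this output position is [17 19 0 / 10 17 0 / 7 8 5]. Elementwise product with the kernel and sum: 17·1 + 19·-1 + 0·1 + 10·1 + 17·-1 + 0·-1 + 8·1.
Output[0,1]: The receptive field on the input at this output position is [19 0 19 / 17 0 19 / 8 5 5]. Elementwise product with the kernel and sum: 19·1 + 0·-1 + 19·1 + 17·1 + 0·-1 + 19·-1 + 5·1.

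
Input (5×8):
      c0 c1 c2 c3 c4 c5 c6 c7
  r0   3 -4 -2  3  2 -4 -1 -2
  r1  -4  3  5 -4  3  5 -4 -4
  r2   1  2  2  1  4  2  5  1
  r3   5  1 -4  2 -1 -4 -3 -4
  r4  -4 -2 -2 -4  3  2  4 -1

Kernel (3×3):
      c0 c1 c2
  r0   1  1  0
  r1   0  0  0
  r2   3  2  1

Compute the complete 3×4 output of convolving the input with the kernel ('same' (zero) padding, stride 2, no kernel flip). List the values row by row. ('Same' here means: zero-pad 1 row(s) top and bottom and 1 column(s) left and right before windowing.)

-5 15 -1 3
7 5 -1 -21
5 -3 1 -7

Output[0,0]: The receptive field on the zero-padded input at this output position is [0 0 0 / 0 3 -4 / 0 -4 3]. Elementwise product with the kernel and sum: 0·1 + 0·1 + 0·3 + -4·2 + 3·1.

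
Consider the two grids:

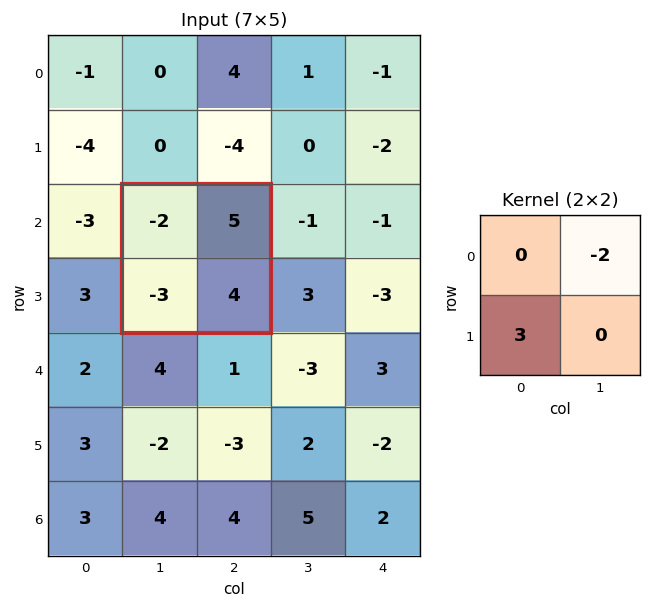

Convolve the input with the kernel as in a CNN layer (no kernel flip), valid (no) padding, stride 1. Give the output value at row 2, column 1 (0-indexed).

The receptive field on the input at this output position is [-2 5 / -3 4]. Elementwise product with the kernel and sum: 5·-2 + -3·3.

-19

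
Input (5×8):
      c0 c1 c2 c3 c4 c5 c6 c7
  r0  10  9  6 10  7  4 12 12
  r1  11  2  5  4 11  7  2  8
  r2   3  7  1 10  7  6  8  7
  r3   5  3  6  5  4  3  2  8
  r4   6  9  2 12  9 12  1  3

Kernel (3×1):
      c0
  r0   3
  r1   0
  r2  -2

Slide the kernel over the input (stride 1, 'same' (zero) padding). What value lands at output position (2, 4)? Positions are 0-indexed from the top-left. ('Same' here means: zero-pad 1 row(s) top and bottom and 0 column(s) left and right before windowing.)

25

The receptive field on the zero-padded input at this output position is [11 / 7 / 4]. Elementwise product with the kernel and sum: 11·3 + 4·-2.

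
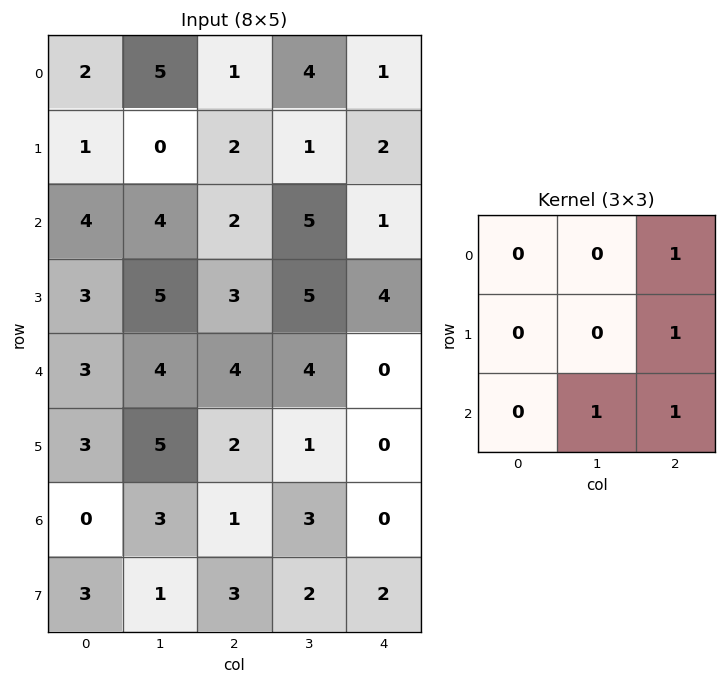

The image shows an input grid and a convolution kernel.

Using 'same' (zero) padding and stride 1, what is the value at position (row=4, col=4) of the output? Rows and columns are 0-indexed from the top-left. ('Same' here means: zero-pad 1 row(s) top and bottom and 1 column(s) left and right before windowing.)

The receptive field on the zero-padded input at this output position is [5 4 0 / 4 0 0 / 1 0 0]. Elementwise product with the kernel and sum: 0·1 + 0·1 + 0·1 + 0·1.

0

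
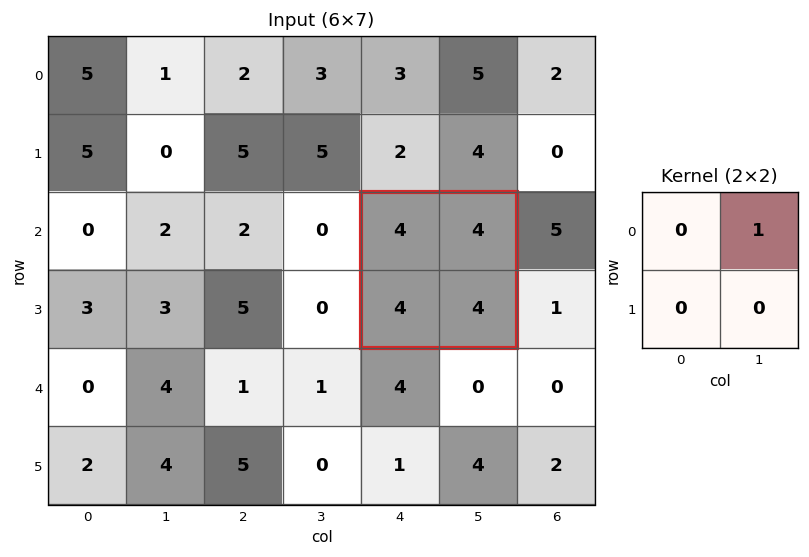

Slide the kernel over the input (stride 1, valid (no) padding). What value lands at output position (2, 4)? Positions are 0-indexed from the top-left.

4

The receptive field on the input at this output position is [4 4 / 4 4]. Elementwise product with the kernel and sum: 4·1.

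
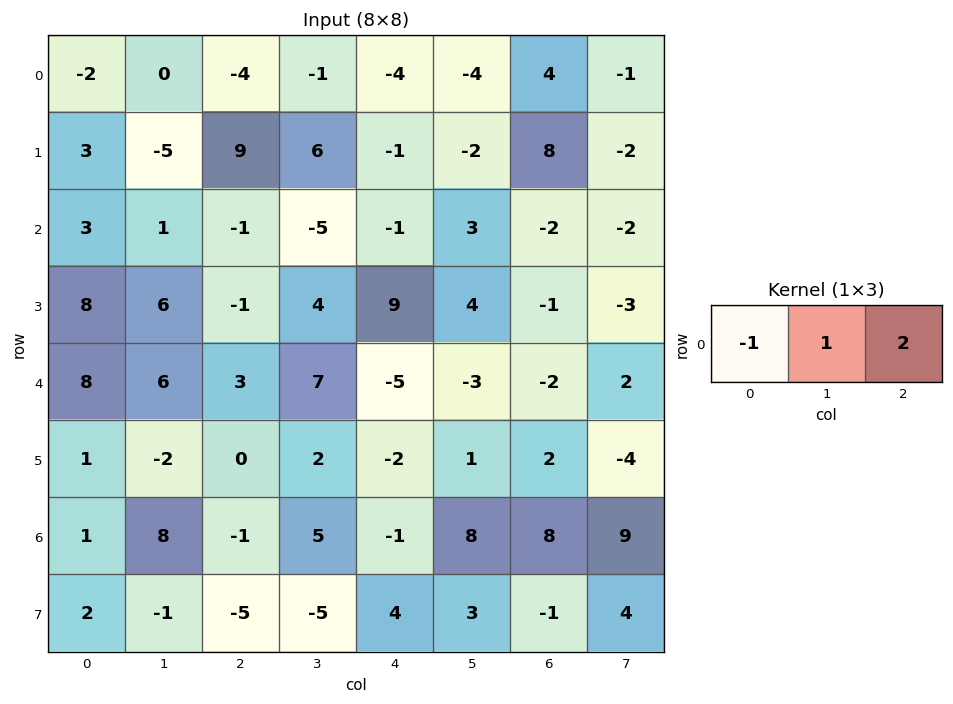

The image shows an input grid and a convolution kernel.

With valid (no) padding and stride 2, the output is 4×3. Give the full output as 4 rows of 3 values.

-6 -5 8
-4 -6 0
4 -6 -2
5 4 25

Output[0,0]: The receptive field on the input at this output position is [-2 0 -4]. Elementwise product with the kernel and sum: -2·-1 + 0·1 + -4·2.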